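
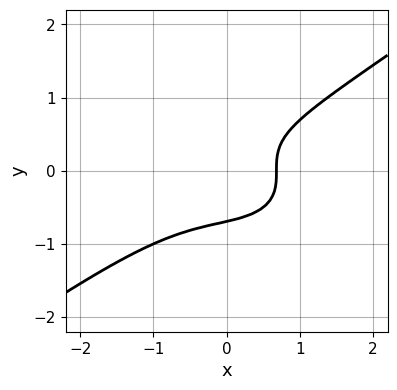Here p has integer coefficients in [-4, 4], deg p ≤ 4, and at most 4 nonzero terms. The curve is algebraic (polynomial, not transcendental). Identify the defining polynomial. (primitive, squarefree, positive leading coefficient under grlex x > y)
x^3 - 3*y^3 + x - 1

1. The degree is 3 — no degree-2 curve has this shape.
2. Putting this together gives p.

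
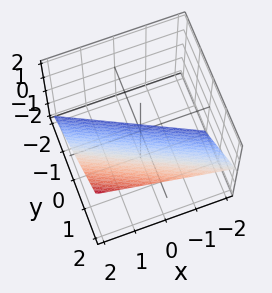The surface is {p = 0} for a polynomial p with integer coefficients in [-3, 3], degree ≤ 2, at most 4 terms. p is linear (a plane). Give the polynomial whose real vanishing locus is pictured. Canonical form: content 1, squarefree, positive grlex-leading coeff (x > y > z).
1. The degree is 1 — the surface is flat (a plane).
2. From the axis intercepts and sections: it crosses the y-axis at the gridline y = 1; one z-axis crossing is at z = -1.
3. Solving for integer coefficients yields p as stated. Check: (2, 0, 0) on the x-axis lies on the surface, and p(2, 0, 0) = 0. ✓

x + 2*y - 2*z - 2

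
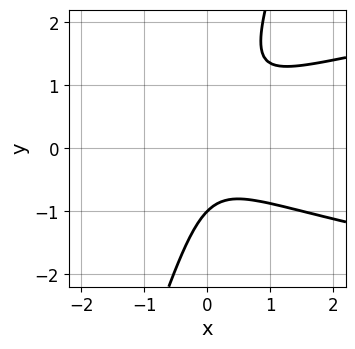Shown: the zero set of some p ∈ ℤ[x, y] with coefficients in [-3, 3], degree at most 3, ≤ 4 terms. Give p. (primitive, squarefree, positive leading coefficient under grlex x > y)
1. deg p = 3. The shape is more complex than any degree-2 curve.
2. Checking where it meets the axes: no x-intercept at any integer in the box; it meets the y-axis at y = -1 (among the integer gridlines).
3. The integer polynomial consistent with all of this is the stated p.

3*x*y^2 - y^3 - 2*x^2 - 1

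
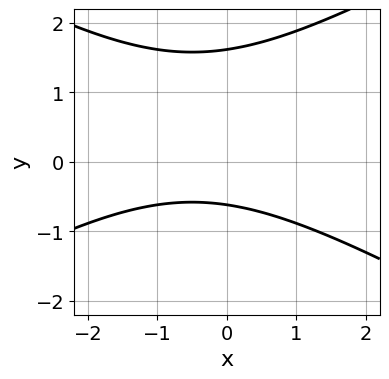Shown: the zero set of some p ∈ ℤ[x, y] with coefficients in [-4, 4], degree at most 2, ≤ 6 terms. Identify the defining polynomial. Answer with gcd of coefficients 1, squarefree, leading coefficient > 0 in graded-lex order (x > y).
x^2 - 3*y^2 + x + 3*y + 3

(a) deg p = 2. No degree-1 curve has this shape.
(b) Against the integer gridlines: the curve avoids every integer x-axis point in the box.
(c) Together with the visible shape, these determine p as stated.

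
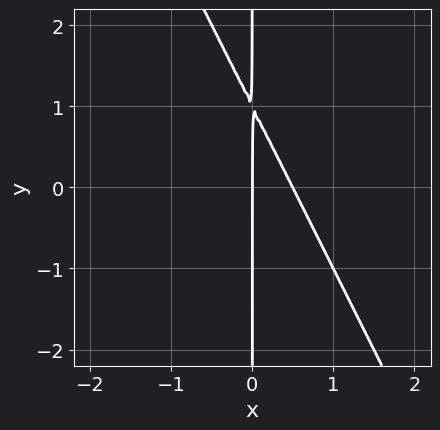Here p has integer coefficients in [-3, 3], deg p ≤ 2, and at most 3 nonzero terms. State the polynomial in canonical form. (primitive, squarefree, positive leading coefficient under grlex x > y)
2*x^2 + x*y - x

(a) deg p = 2. The shape is more complex than any degree-1 curve.
(b) From the visible intercepts: it meets the x-axis at x = 0 (among the integer gridlines); every point of the y-axis in the box is on the curve.
(c) Together with the visible shape, these determine p as stated.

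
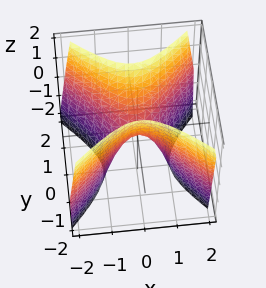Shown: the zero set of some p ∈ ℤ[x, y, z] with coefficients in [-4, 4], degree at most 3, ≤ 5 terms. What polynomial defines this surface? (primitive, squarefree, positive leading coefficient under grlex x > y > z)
First, deg p = 2.
Then, symmetries: mirror symmetry y ↦ −y ⇒ only even powers of y; it's symmetric under x → −x, forcing even powers of x.
Next, observable constraints: it crosses the z-axis at the gridline z = 0; one y-axis crossing is at y = 0; it crosses the x-axis at the gridline x = 0.
Finally, matching integer coefficients to the picture gives p.

2*x^2 - 2*y^2 + z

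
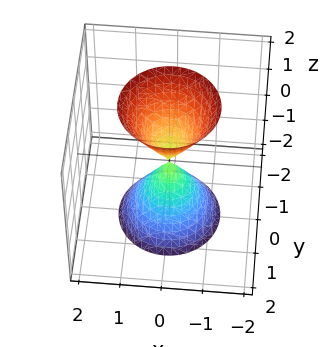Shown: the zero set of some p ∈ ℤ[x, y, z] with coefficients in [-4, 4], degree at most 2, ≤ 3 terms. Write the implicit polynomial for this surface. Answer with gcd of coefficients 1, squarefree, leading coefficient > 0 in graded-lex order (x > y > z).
(a) The picture has 2 separate pieces. They look like related sheets of one shape, so recover p as a whole.
(b) The degree is 2 — two nappes meeting at a single point; a quadric.
(c) Symmetries: rotational symmetry about the z-axis ⇒ p depends on x, y only through x² + y²; the z ↦ −z reflection is a symmetry, so z appears only in even powers.
(d) From the axis intercepts and sections: it crosses the x-axis at the gridline x = 0; a circular section at z = 1 has radius between 0 and 1; it meets the y-axis at y = 0 (among the integer gridlines); it meets the z-axis at z = 0 (among the integer gridlines).
(e) The integer polynomial consistent with all of this is the stated p.

3*x^2 + 3*y^2 - z^2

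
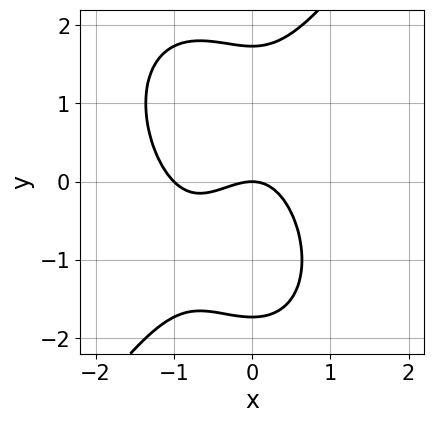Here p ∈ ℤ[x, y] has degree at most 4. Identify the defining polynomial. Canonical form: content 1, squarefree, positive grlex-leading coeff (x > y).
3*x^3 - y^3 + 3*x^2 + 3*y

1. The degree is 3 — no degree-2 curve has this shape.
2. From the visible intercepts: it meets the y-axis at y = 0 (among the integer gridlines); the x-axis gridline crossings are at x ∈ {-1, 0}.
3. Fitting integer coefficients to these (and the overall shape) gives p.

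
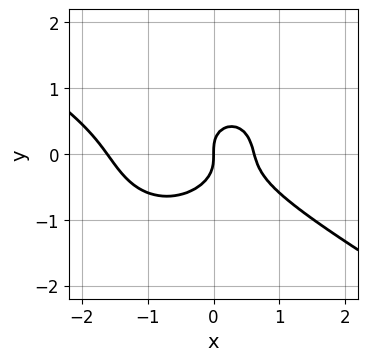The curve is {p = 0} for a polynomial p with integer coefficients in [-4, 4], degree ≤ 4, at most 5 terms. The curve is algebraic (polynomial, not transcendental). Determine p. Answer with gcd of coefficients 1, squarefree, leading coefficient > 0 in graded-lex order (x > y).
x^3 + x^2*y + 2*y^3 + x^2 - x

Degree: a generic line meets the curve in up to 3 points, so deg p = 3.
Observable constraints: one x-axis crossing is at x = 0; it crosses the y-axis at the gridline y = 0.
These observations pin down the coefficients.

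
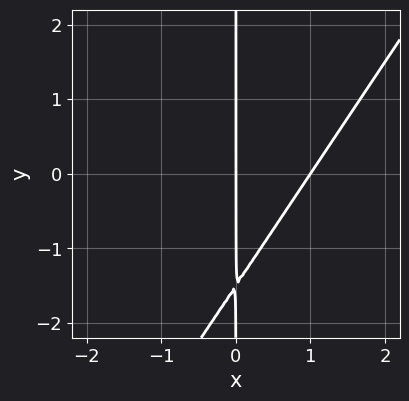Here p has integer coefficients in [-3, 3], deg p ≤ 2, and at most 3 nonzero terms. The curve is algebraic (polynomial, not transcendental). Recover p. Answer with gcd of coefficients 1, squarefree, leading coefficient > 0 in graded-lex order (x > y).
The degree is 2 — no degree-1 curve has this shape.
From the visible intercepts: the visible y-axis segment lies entirely on the curve; the x-axis gridline crossings are at x ∈ {0, 1}.
Solving for integer coefficients yields p as stated.

3*x^2 - 2*x*y - 3*x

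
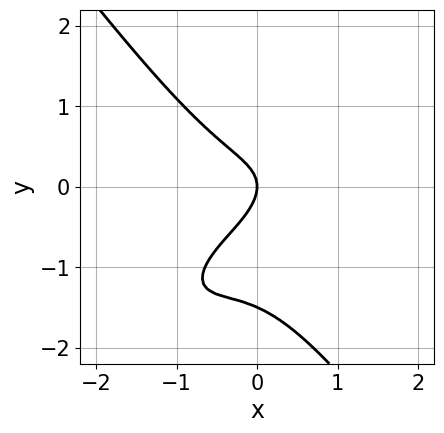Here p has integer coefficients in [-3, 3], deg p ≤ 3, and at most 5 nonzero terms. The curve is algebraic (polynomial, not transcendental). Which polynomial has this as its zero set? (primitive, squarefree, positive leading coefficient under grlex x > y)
2*x^3 - 2*x^2*y + 2*y^3 + 3*y^2 + 2*x

1. The degree is 3 — a generic line meets the curve in up to 3 points.
2. From the axis intercepts and sections: one x-axis crossing is at x = 0; it crosses the y-axis at the gridline y = 0.
3. Together with the visible shape, these determine p as stated.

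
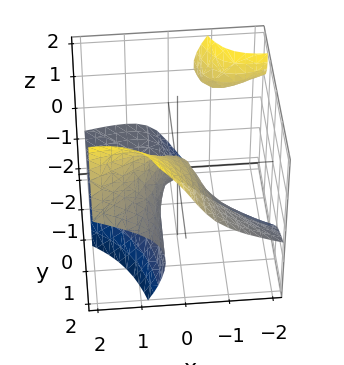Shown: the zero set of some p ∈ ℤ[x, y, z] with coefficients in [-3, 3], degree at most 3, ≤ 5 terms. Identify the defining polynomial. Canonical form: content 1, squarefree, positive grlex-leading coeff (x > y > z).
3*x*y*z - z^3 - 2*x^2 + y

The picture has 2 separate pieces.
deg p = 3.
Observable constraints: one y-axis crossing is at y = 0; it crosses the z-axis at the gridline z = 0; one x-axis crossing is at x = 0.
Matching integer coefficients to the picture gives p.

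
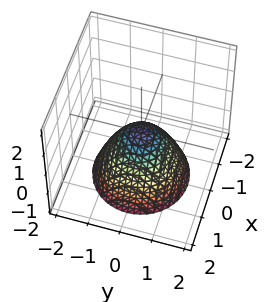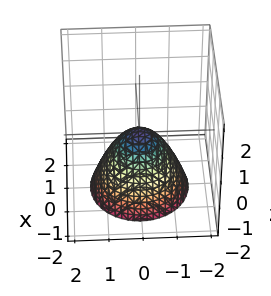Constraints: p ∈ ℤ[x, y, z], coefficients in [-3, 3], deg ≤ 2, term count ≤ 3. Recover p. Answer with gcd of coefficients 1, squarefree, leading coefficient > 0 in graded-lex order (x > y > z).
x^2 + y^2 + z

1. The degree is 2 — a single bowl opening along one axis; a quadric.
2. Symmetries: rotational symmetry about the z-axis ⇒ p depends on x, y only through x² + y².
3. From the visible intercepts: a circular section at z = -1 has radius exactly 1; it meets the x-axis at x = 0 (among the integer gridlines).
4. Putting this together gives p.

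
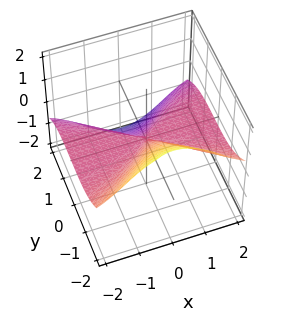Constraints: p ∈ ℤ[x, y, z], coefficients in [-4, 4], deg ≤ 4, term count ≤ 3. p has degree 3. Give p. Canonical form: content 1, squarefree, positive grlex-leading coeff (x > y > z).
First, deg p = 3.
Next, from the axis intercepts and sections: every point of the x-axis in the box is on the surface; it crosses the y-axis at the gridline y = 0; it meets the z-axis at z = 0 (among the integer gridlines).
Finally, assembling these constraints gives the stated polynomial.

3*x^2*z + y^3 + z^3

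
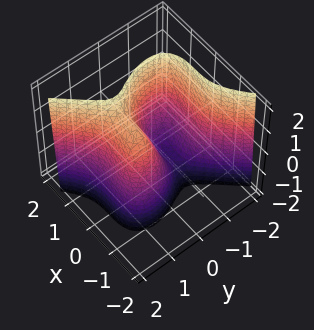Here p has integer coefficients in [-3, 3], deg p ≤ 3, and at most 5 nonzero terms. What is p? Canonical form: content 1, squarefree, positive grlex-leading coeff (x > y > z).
(a) The degree is 3 — a generic line meets the surface in up to 3 points.
(b) Observable constraints: one y-axis crossing is at y = 0; it crosses the x-axis at the gridline x = 0; one z-axis crossing is at z = 0.
(c) Fitting integer coefficients to these (and the overall shape) gives p.

3*x^3 - 2*y^3 + 3*y - z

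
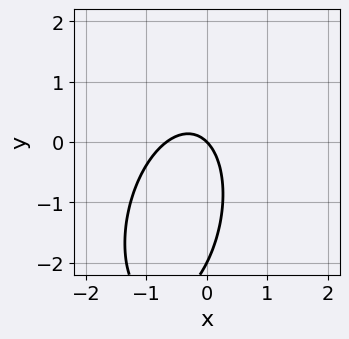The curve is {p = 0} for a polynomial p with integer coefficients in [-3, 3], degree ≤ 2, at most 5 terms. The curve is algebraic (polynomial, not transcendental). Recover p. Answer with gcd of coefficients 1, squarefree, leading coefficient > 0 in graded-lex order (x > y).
3*x^2 - x*y + y^2 + 2*x + 2*y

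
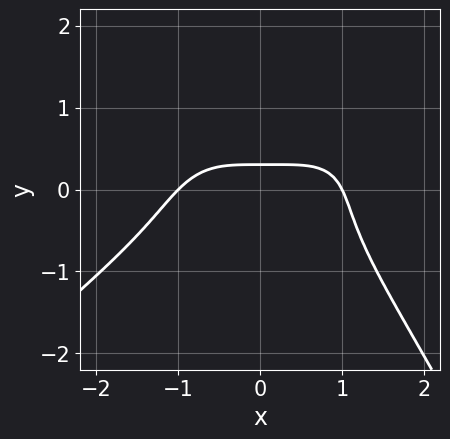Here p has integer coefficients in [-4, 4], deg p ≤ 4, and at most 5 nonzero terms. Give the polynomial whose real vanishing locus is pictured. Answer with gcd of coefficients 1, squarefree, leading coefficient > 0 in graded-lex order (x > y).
(a) deg p = 4.
(b) Observable constraints: among the integer gridlines, it crosses the x-axis at x ∈ {-1, 1}.
(c) These observations pin down the coefficients.

x^4 - x^3*y + 3*y^3 + 3*y - 1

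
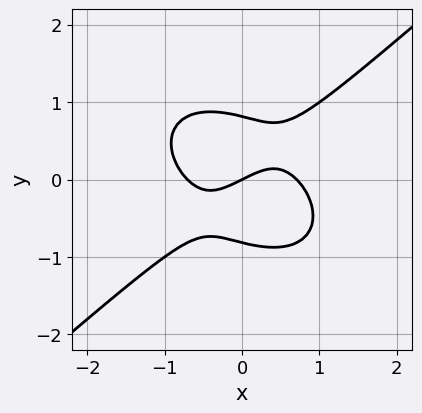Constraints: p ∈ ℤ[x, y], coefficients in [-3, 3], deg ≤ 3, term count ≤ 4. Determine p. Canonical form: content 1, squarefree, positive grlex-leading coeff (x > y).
2*x^3 - 3*y^3 - x + 2*y

deg p = 3.
From the visible intercepts: it meets the x-axis at x = 0 (among the integer gridlines); it meets the y-axis at y = 0 (among the integer gridlines).
Assembling these constraints gives the stated polynomial.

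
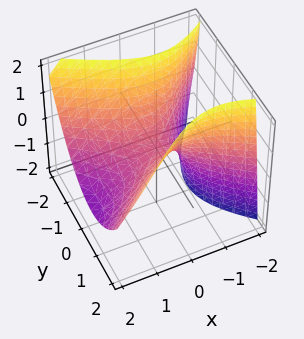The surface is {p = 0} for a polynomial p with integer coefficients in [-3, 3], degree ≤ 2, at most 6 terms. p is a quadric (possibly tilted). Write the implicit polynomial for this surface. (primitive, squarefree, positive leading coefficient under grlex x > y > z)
(a) Degree: no degree-1 surface has this shape, so deg p = 2.
(b) From the axis intercepts and sections: one x-axis crossing is at x = 0; one y-axis crossing is at y = 0; it meets the z-axis at z = 0 (among the integer gridlines).
(c) Fitting integer coefficients to these (and the overall shape) gives p.

2*x^2 + x*y + 2*x*z - 3*y^2 + 3*z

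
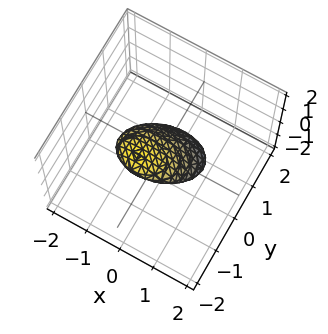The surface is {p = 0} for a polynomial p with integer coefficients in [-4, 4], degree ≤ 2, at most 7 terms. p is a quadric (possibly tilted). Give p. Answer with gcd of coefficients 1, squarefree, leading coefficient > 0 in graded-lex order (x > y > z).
x^2 + x*z + 2*y^2 + 3*y*z + 3*z^2 - 1

1. deg p = 2. The shape is more complex than any degree-1 surface.
2. From the visible intercepts: among the integer gridlines, it crosses the x-axis at x ∈ {-1, 1}.
3. Putting this together gives p.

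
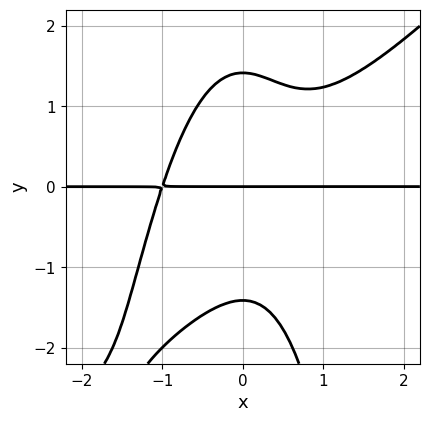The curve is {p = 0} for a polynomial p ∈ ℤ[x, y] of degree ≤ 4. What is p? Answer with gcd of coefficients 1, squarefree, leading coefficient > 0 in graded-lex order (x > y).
2*x^3*y - 2*x^2*y^2 - y^3 + 2*y

1. The degree is 4 — a generic line meets the curve in up to 4 points.
2. Reading off the gridlines: the visible x-axis segment lies entirely on the curve; it crosses the y-axis at the gridline y = 0.
3. Matching integer coefficients to the picture gives p.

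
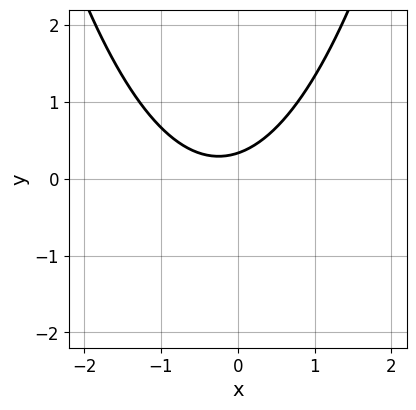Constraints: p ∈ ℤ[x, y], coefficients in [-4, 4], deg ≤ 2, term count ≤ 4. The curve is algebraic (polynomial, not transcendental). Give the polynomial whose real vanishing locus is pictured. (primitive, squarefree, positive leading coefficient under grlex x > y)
First, the degree is 2 — a generic line meets the curve in up to 2 points.
Then, reading off the gridlines: it misses every integer gridline on the x-axis.
Finally, matching integer coefficients to the picture gives p.

2*x^2 + x - 3*y + 1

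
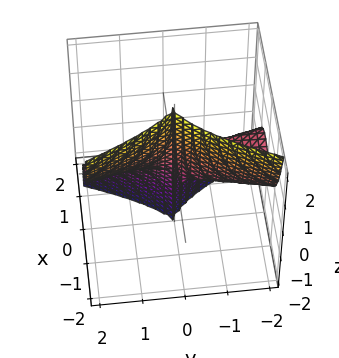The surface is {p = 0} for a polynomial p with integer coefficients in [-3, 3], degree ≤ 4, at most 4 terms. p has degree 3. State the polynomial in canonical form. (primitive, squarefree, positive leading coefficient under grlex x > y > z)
(a) deg p = 3. No degree-2 surface has this shape.
(b) Checking where it meets the axes: it crosses the x-axis at the gridline x = 0; the visible y-axis segment lies entirely on the surface; the visible z-axis segment lies entirely on the surface.
(c) Matching integer coefficients to the picture gives p.

3*x^3 + y^2*z + x*y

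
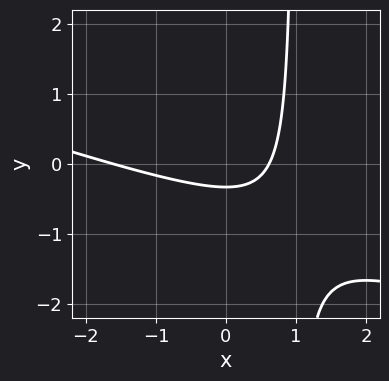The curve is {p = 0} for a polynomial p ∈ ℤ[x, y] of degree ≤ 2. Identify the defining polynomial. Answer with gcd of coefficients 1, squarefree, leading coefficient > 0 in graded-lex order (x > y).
x^2 + 3*x*y + x - 3*y - 1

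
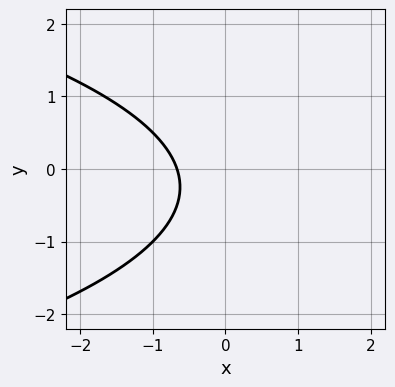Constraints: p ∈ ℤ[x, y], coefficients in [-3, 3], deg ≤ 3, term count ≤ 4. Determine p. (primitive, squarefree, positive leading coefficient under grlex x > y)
2*y^2 + 3*x + y + 2

1. deg p = 2.
2. From the axis intercepts and sections: the curve avoids every integer y-axis point in the box.
3. Solving for integer coefficients yields p as stated.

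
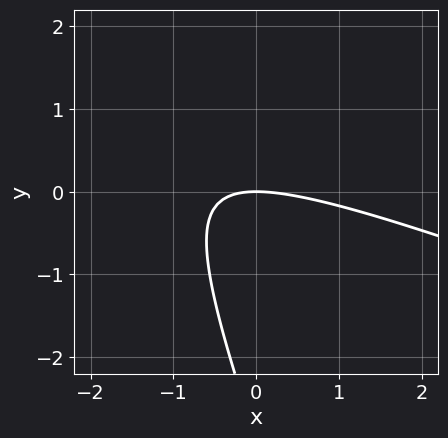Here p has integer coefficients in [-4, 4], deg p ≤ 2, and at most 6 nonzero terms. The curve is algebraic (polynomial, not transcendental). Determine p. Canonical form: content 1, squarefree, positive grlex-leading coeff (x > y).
The degree is 2 — no degree-1 curve has this shape.
Reading off the gridlines: one x-axis crossing is at x = 0; it crosses the y-axis at the gridline y = 0.
The integer polynomial consistent with all of this is the stated p.

x^2 + 3*x*y + y^2 + 3*y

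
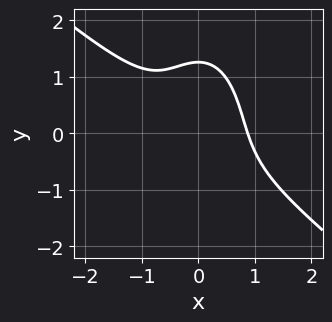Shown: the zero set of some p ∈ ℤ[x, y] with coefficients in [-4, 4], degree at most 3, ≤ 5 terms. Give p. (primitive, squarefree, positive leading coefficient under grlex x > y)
3*x^3 + 3*x^2*y + y^3 - 2

(a) The degree is 3 — a generic line meets the curve in up to 3 points.
(b) Solving for integer coefficients yields p as stated.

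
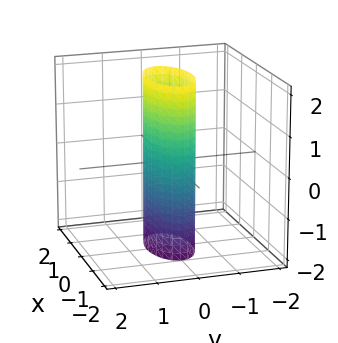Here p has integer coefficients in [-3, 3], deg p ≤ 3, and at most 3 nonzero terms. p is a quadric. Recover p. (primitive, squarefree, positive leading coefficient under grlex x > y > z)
x^2 + 3*y^2 - 1

First, the degree is 2 — constant cross-section along one axis; a quadric.
Next, symmetries: mirror symmetry z ↦ −z ⇒ only even powers of z; mirror symmetry y ↦ −y ⇒ only even powers of y; the x ↦ −x reflection is a symmetry, so x appears only in even powers.
Then, from the axis intercepts and sections: among the integer gridlines, it crosses the x-axis at x ∈ {-1, 1}; it misses every integer gridline on the z-axis.
Finally, putting this together gives p.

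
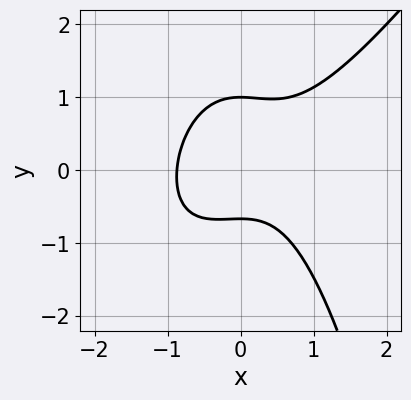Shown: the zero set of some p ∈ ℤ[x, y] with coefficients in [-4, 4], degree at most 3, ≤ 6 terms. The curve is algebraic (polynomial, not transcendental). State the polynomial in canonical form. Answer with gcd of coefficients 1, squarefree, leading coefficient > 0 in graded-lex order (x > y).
3*x^3 - 2*x^2*y - 3*y^2 + y + 2

(a) The degree is 3 — the shape is more complex than any degree-2 curve.
(b) Reading off the gridlines: one y-axis crossing is at y = 1.
(c) Solving for integer coefficients yields p as stated.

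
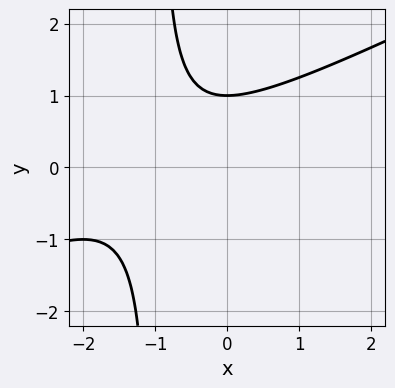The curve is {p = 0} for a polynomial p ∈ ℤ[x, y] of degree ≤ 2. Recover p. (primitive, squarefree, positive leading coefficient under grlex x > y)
x^2 - 2*x*y + 2*x - 2*y + 2

1. Degree: a generic line meets the curve in up to 2 points, so deg p = 2.
2. From the visible intercepts: one y-axis crossing is at y = 1; the curve avoids every integer x-axis point in the box.
3. Fitting integer coefficients to these (and the overall shape) gives p.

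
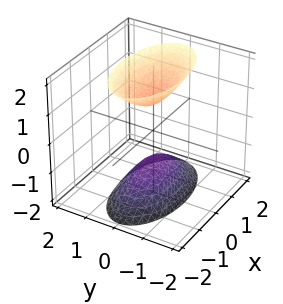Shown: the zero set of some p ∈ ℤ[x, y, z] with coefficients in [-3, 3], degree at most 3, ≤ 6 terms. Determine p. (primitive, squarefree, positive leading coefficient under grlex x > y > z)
(a) There are 2 components. They look like related sheets of one shape, so recover p as a whole.
(b) The degree is 2 — two separate bowl-shaped sheets opening away from each other; a quadric.
(c) Symmetries: it's symmetric under z → −z, forcing even powers of z; mirror symmetry x ↦ −x ⇒ only even powers of x; it's symmetric under y → −y, forcing even powers of y.
(d) Reading off the gridlines: among the integer gridlines, it crosses the z-axis at z ∈ {-1, 1}; no y-intercept at any integer in the box.
(e) Assembling these constraints gives the stated polynomial.

x^2 + 3*y^2 - z^2 + 1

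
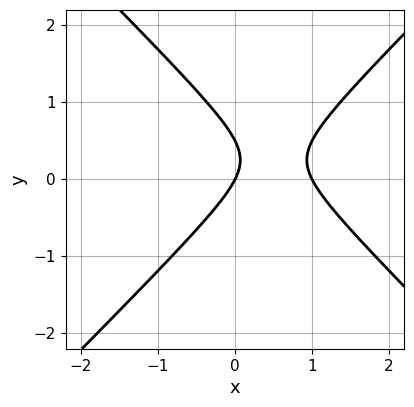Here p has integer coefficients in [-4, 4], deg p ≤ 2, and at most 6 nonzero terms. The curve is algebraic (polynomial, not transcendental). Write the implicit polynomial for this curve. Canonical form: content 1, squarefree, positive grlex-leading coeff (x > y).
2*x^2 - 2*y^2 - 2*x + y

1. The degree is 2 — no degree-1 curve has this shape.
2. Observable constraints: the x-axis gridline crossings are at x ∈ {0, 1}; one y-axis crossing is at y = 0.
3. The integer polynomial consistent with all of this is the stated p.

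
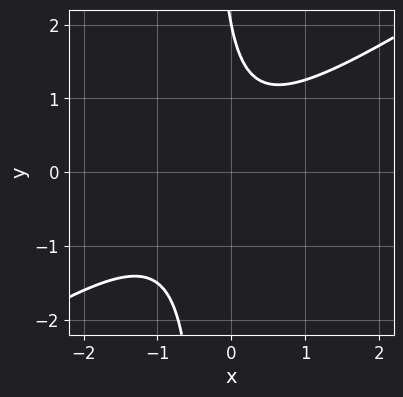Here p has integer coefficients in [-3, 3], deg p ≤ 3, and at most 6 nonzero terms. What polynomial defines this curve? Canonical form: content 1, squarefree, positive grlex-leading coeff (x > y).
First, the degree is 2 — a generic line meets the curve in up to 2 points.
Next, reading off the gridlines: one y-axis crossing is at y = 2; it misses every integer gridline on the x-axis.
Finally, putting this together gives p.

2*x^2 - 3*x*y + x - y + 2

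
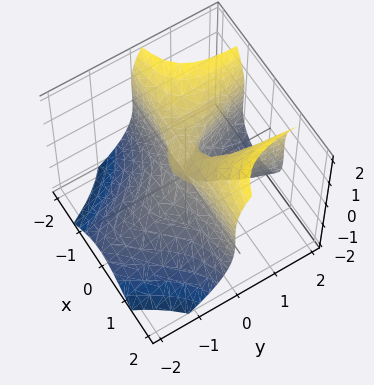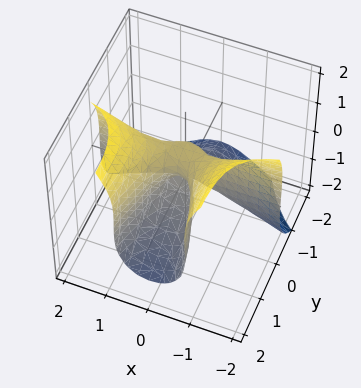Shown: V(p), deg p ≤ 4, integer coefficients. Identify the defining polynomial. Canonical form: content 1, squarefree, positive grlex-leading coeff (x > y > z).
3*x^2*y - z^3 - y^2 + z^2

(a) Degree: the shape is more complex than any degree-2 surface, so deg p = 3.
(b) Checking where it meets the axes: every point of the x-axis in the box is on the surface; it meets the y-axis at y = 0 (among the integer gridlines).
(c) The integer polynomial consistent with all of this is the stated p.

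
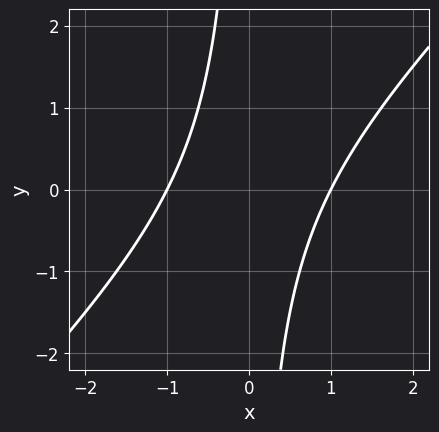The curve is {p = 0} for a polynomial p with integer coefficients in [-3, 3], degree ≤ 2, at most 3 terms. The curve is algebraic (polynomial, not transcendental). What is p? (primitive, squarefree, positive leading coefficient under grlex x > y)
deg p = 2. A generic line meets the curve in up to 2 points.
Reading off the gridlines: among the integer gridlines, it crosses the x-axis at x ∈ {-1, 1}; it misses every integer gridline on the y-axis.
Matching integer coefficients to the picture gives p.

x^2 - x*y - 1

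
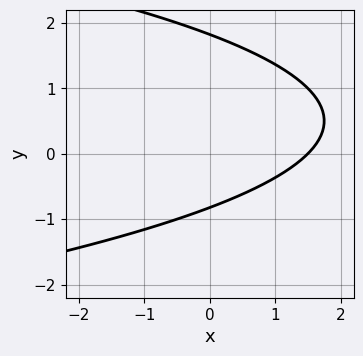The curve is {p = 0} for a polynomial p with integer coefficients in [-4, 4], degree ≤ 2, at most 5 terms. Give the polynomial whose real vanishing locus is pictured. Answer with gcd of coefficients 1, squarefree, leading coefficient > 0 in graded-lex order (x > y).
2*y^2 + 2*x - 2*y - 3

First, degree: the shape is more complex than any degree-1 curve, so deg p = 2.
Finally, the integer polynomial consistent with all of this is the stated p.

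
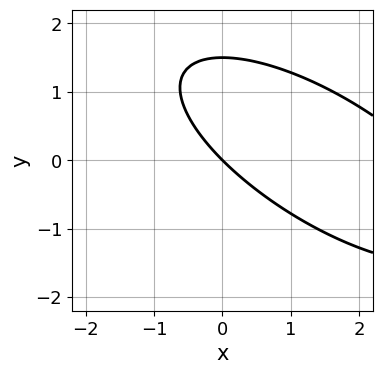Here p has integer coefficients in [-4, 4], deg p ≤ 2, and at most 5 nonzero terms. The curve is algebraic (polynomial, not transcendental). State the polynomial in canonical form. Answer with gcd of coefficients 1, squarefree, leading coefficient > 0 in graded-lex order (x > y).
x^2 + 2*x*y + 2*y^2 - 3*x - 3*y

First, degree: no degree-1 curve has this shape, so deg p = 2.
Next, against the integer gridlines: one y-axis crossing is at y = 0; it meets the x-axis at x = 0 (among the integer gridlines).
Finally, solving for integer coefficients yields p as stated.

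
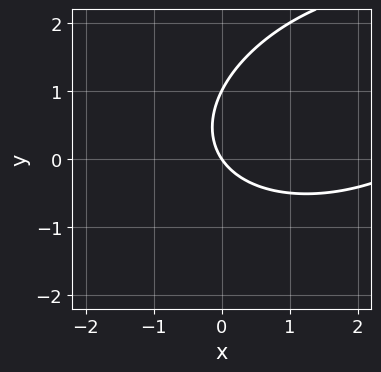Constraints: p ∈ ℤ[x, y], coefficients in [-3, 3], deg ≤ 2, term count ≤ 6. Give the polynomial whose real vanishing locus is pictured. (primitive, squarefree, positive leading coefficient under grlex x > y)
x^2 - x*y + 2*y^2 - 3*x - 2*y

First, the degree is 2 — a generic line meets the curve in up to 2 points.
Then, against the integer gridlines: one x-axis crossing is at x = 0; the y-axis gridline crossings are at y ∈ {0, 1}.
Finally, the integer polynomial consistent with all of this is the stated p.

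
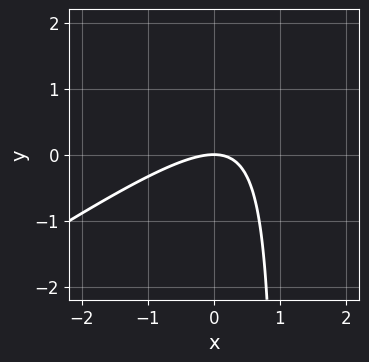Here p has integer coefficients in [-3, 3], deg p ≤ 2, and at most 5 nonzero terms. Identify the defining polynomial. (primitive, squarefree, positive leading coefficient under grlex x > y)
(a) Degree: no degree-1 curve has this shape, so deg p = 2.
(b) Against the integer gridlines: it crosses the y-axis at the gridline y = 0; it meets the x-axis at x = 0 (among the integer gridlines).
(c) These observations pin down the coefficients.

2*x^2 - 3*x*y + 3*y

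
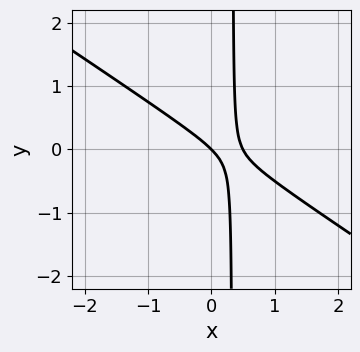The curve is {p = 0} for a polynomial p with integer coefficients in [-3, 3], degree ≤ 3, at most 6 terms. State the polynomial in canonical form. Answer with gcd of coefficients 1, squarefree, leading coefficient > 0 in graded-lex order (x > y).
2*x^2 + 3*x*y - x - y

The degree is 2 — a generic line meets the curve in up to 2 points.
Against the integer gridlines: it meets the x-axis at x = 0 (among the integer gridlines); it meets the y-axis at y = 0 (among the integer gridlines).
These observations pin down the coefficients.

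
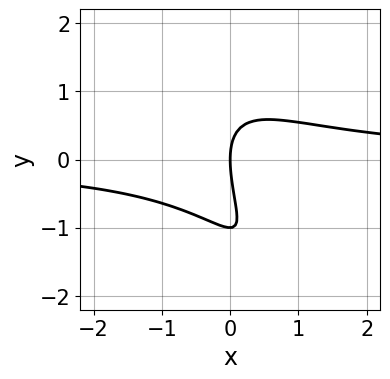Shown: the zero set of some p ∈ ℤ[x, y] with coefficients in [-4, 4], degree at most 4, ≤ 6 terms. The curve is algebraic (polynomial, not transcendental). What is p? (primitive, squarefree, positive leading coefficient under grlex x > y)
3*x^2*y + 3*x*y^2 + y^3 + y^2 - 3*x

First, the degree is 3 — the shape is more complex than any degree-2 curve.
Then, observable constraints: it crosses the x-axis at the gridline x = 0; the y-axis gridline crossings are at y ∈ {-1, 0}.
Finally, together with the visible shape, these determine p as stated.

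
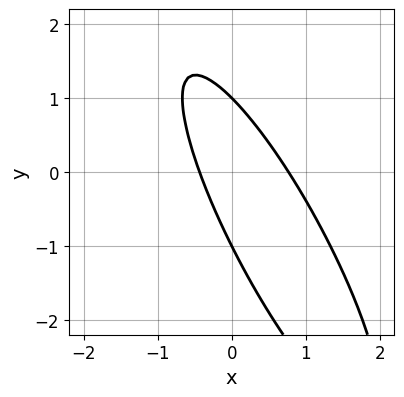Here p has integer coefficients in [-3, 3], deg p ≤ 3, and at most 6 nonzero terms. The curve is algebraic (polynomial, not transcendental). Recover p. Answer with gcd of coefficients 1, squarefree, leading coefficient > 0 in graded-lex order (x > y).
(a) Degree: the shape is more complex than any degree-1 curve, so deg p = 2.
(b) Checking where it meets the axes: among the integer gridlines, it crosses the y-axis at y ∈ {-1, 1}.
(c) Matching integer coefficients to the picture gives p.

3*x^2 + 3*x*y + y^2 - x - 1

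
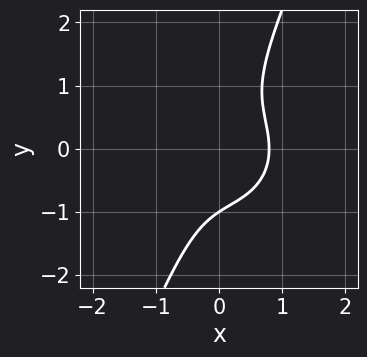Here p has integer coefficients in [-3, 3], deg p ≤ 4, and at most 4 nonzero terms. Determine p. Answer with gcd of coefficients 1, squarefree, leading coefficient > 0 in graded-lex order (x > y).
deg p = 3. The shape is more complex than any degree-2 curve.
Reading off the gridlines: one y-axis crossing is at y = -1.
Together with the visible shape, these determine p as stated.

2*x^3 + 2*x*y^2 - y^3 - 1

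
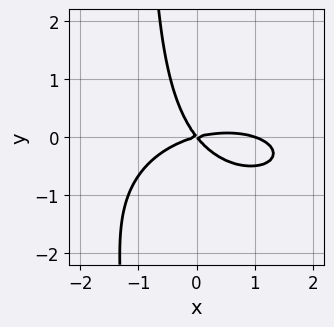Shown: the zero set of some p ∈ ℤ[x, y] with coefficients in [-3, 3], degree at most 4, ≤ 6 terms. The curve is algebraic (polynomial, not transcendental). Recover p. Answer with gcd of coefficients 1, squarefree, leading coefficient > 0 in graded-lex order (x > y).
x^3 + 3*x*y^2 - x^2 + 3*x*y + 3*y^2

(a) deg p = 3. A generic line meets the curve in up to 3 points.
(b) Reading off the gridlines: among the integer gridlines, it crosses the x-axis at x ∈ {0, 1}; one y-axis crossing is at y = 0.
(c) These observations pin down the coefficients.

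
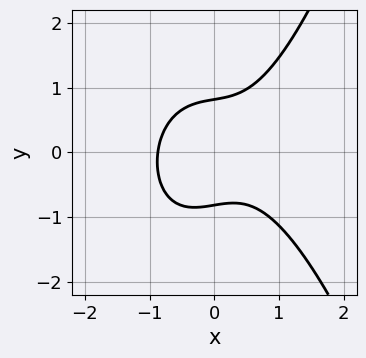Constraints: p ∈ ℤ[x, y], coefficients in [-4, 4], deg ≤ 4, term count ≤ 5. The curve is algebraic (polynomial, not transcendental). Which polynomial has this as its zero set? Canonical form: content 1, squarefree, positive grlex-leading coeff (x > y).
(a) The degree is 3 — no degree-2 curve has this shape.
(b) Putting this together gives p.

3*x^3 + x*y - 3*y^2 + 2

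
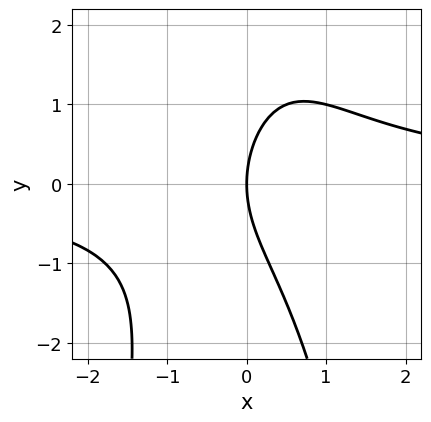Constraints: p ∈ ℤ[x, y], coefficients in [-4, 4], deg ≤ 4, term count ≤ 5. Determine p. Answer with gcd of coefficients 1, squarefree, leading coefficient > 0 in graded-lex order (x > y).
2*x^2*y + y^2 - 3*x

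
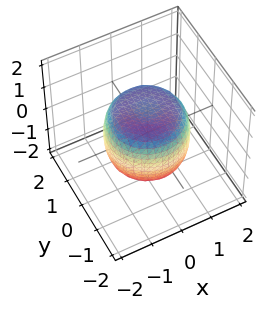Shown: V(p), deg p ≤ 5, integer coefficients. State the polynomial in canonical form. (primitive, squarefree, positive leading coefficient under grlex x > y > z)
1. Degree: a generic line meets the surface in up to 4 points, so deg p = 4.
2. Symmetries: every cross-section ⟂ z is a circle, so x, y appear only via x² + y².
3. Against the integer gridlines: a circular section at z = 1 has radius exactly 1; the z-axis gridline crossings are at z ∈ {-1, 1}.
4. Assembling these constraints gives the stated polynomial.

x^4 + 2*x^2*y^2 + y^4 - x^2 - y^2 + z^2 - 1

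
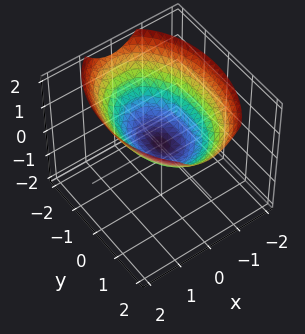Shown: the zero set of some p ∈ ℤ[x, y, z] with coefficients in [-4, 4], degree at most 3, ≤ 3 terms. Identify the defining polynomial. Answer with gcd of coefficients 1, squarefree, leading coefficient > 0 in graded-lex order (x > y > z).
2*x^2 + y^2 - 3*z

deg p = 2.
Symmetries: the x ↦ −x reflection is a symmetry, so x appears only in even powers; it's symmetric under y → −y, forcing even powers of y.
Reading off the gridlines: one z-axis crossing is at z = 0; it crosses the x-axis at the gridline x = 0.
Assembling these constraints gives the stated polynomial.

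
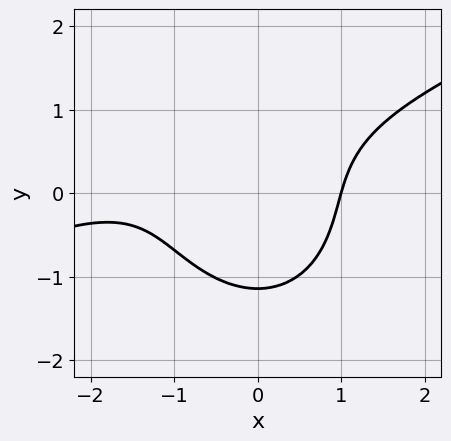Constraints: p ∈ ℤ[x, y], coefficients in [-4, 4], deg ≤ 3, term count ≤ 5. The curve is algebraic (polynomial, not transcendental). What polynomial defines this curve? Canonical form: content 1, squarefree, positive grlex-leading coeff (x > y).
deg p = 3. No degree-2 curve has this shape.
Against the integer gridlines: it crosses the x-axis at the gridline x = 1.
Putting this together gives p.

x^3 - 2*x^2*y - 2*y^3 + 2*x^2 - 3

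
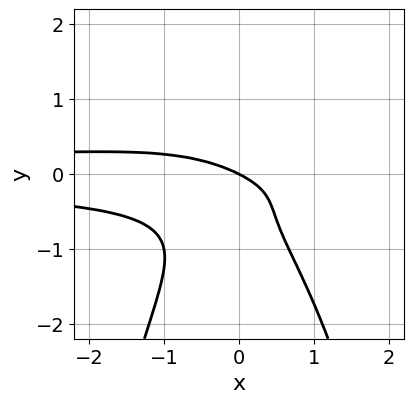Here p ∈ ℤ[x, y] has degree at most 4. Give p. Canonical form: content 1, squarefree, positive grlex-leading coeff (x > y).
3*x^2*y^2 + 3*y^3 + 3*y^2 + x + 2*y

(a) Degree: the shape is more complex than any degree-3 curve, so deg p = 4.
(b) Against the integer gridlines: it meets the y-axis at y = 0 (among the integer gridlines); one x-axis crossing is at x = 0.
(c) Together with the visible shape, these determine p as stated.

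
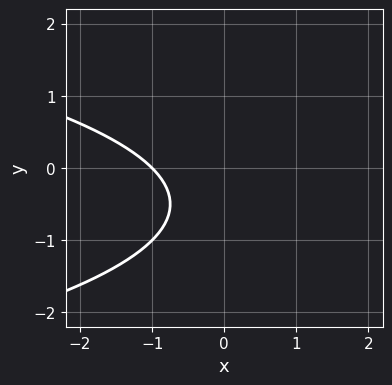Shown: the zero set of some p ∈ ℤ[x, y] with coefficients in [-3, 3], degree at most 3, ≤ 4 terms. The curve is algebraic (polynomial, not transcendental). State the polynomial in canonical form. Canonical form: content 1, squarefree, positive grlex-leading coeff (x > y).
y^2 + x + y + 1

(a) deg p = 2. A generic line meets the curve in up to 2 points.
(b) Reading off the gridlines: it meets the x-axis at x = -1 (among the integer gridlines); no y-intercept at any integer in the box.
(c) Fitting integer coefficients to these (and the overall shape) gives p.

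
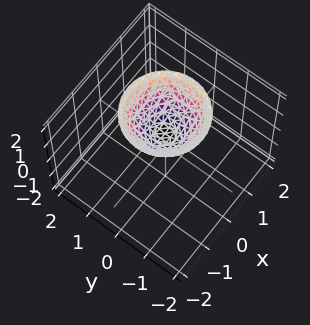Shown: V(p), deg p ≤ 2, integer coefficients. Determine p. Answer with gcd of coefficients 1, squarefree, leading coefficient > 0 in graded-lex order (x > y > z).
(a) Degree: a generic line meets the surface in up to 2 points, so deg p = 2.
(b) Symmetry: the z-axis is an axis of rotation, so x and y enter only as x² + y².
(c) Checking where it meets the axes: the surface avoids every integer y-axis point in the box; a circular section at z = 1 has radius between 0 and 1.
(d) Putting this together gives p.

3*x^2 + 3*y^2 - 3*z + 2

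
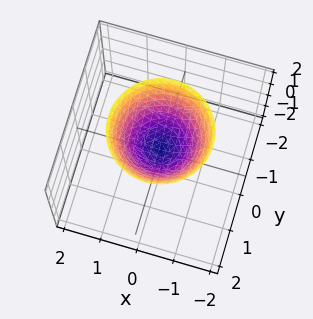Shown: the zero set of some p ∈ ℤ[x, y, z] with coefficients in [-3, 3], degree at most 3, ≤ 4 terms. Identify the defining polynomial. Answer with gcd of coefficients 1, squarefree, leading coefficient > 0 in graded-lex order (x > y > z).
3*x^2 + 3*y^2 - 3*z + 1

(a) Degree: a generic line meets the surface in up to 2 points, so deg p = 2.
(b) Symmetries: rotational symmetry about the z-axis ⇒ p depends on x, y only through x² + y².
(c) From the visible intercepts: no y-intercept at any integer in the box; no x-intercept at any integer in the box; a circular section at z = 2 has radius between 1 and 2.
(d) These observations pin down the coefficients.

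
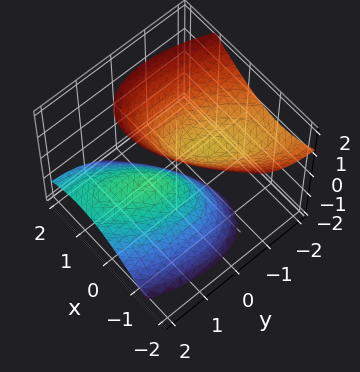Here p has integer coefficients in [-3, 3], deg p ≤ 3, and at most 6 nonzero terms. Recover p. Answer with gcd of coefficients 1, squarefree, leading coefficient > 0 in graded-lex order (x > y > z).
1. The picture has 2 separate pieces.
2. The degree is 2 — a generic line meets the surface in up to 2 points.
3. From the visible intercepts: it misses every integer gridline on the x-axis; no y-intercept at any integer in the box.
4. Solving for integer coefficients yields p as stated.

3*x^2 - 3*x*y + 2*y^2 + 3*y*z - 2*z^2 + 1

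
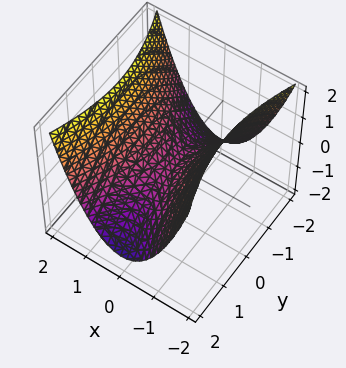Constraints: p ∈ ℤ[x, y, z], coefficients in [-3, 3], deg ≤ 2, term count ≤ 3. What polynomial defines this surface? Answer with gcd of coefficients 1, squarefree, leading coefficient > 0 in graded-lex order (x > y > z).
Degree: a hyperbolic paraboloid; a quadric, so deg p = 2.
Symmetries: the x ↦ −x reflection is a symmetry, so x appears only in even powers; it's symmetric under y → −y, forcing even powers of y.
Observable constraints: it meets the z-axis at z = 0 (among the integer gridlines); it crosses the y-axis at the gridline y = 0; one x-axis crossing is at x = 0.
Fitting integer coefficients to these (and the overall shape) gives p.

3*x^2 - y^2 - 3*z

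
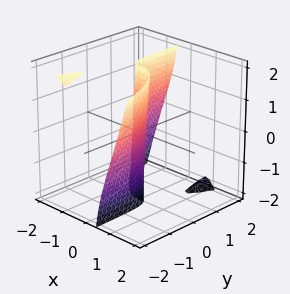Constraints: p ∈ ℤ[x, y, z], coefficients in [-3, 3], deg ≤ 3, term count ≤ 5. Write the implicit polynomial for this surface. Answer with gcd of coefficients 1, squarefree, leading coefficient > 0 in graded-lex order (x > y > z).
(a) The picture has 3 separate pieces. Treating them together as one polynomial.
(b) deg p = 3. The shape is more complex than any degree-2 surface.
(c) From the visible intercepts: it meets the y-axis at y = 0 (among the integer gridlines); the visible z-axis segment lies entirely on the surface; it crosses the x-axis at the gridline x = 0.
(d) Putting this together gives p.

2*x^3 + x*y*z + y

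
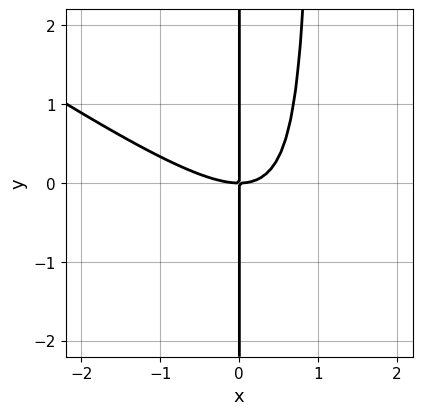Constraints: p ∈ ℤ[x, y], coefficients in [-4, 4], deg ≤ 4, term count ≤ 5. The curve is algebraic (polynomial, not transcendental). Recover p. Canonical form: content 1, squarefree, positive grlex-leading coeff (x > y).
2*x^3 + 3*x^2*y - 3*x*y

First, the degree is 3 — the shape is more complex than any degree-2 curve.
Next, checking where it meets the axes: it crosses the x-axis at the gridline x = 0; every point of the y-axis in the box is on the curve.
Finally, the integer polynomial consistent with all of this is the stated p.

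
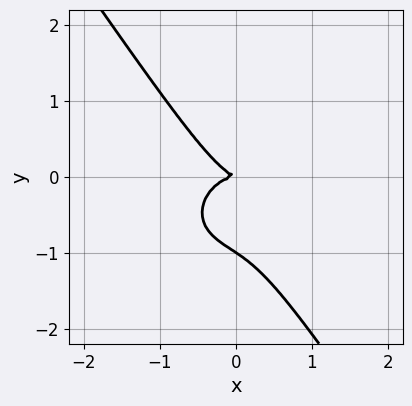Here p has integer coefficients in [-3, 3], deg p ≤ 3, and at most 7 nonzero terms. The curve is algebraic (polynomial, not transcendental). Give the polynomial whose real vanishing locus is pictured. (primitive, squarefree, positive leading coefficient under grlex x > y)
1. deg p = 3. A generic line meets the curve in up to 3 points.
2. Observable constraints: it crosses the x-axis at the gridline x = 0; among the integer gridlines, it crosses the y-axis at y ∈ {-1, 0}.
3. The integer polynomial consistent with all of this is the stated p.

3*x^3 + 3*x*y^2 + 3*y^3 + x*y + 3*y^2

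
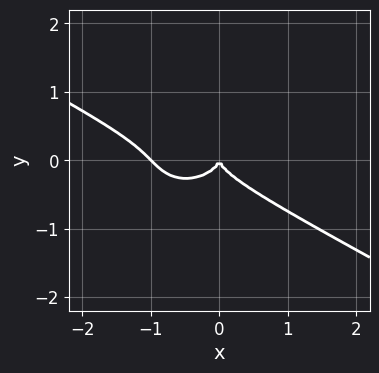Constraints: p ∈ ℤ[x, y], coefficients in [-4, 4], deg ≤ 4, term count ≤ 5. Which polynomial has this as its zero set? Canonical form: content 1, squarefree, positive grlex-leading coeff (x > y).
x^3 + x^2*y + 3*y^3 + x^2

1. The degree is 3 — a generic line meets the curve in up to 3 points.
2. Reading off the gridlines: among the integer gridlines, it crosses the x-axis at x ∈ {-1, 0}; it meets the y-axis at y = 0 (among the integer gridlines).
3. Fitting integer coefficients to these (and the overall shape) gives p.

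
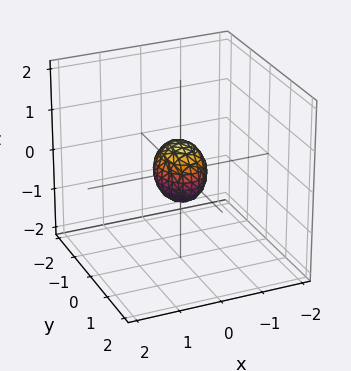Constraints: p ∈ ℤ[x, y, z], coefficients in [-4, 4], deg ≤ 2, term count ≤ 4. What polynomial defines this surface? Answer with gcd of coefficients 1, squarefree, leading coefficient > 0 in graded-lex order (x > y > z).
First, the degree is 2 — a closed, bounded, convex surface; a quadric.
Next, symmetries: it's symmetric under x → −x, forcing even powers of x; the z ↦ −z reflection is a symmetry, so z appears only in even powers; mirror symmetry y ↦ −y ⇒ only even powers of y.
Finally, these observations pin down the coefficients.

3*x^2 + 2*y^2 + 2*z^2 - 1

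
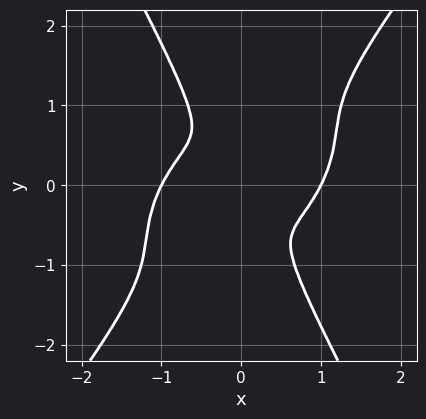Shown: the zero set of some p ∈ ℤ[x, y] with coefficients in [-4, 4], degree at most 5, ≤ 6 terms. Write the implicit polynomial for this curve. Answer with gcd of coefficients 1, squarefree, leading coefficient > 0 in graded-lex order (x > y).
2*x^4 - 2*x^3*y + 2*x^2*y^2 - y^4 - 2*x^2

The degree is 4 — the shape is more complex than any degree-3 curve.
Against the integer gridlines: among the integer gridlines, it crosses the x-axis at x ∈ {-1, 1}.
Fitting integer coefficients to these (and the overall shape) gives p.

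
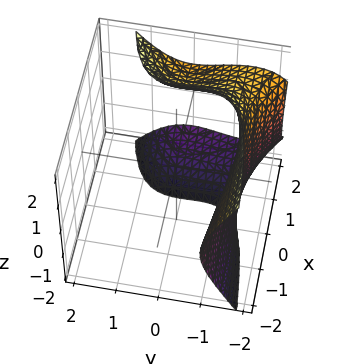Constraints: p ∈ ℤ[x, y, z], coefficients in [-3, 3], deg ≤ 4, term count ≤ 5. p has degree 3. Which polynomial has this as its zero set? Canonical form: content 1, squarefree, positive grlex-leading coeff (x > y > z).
x*y^2 - x*z^2 + y^3 + 3

1. The degree is 3 — no degree-2 surface has this shape.
2. From the visible intercepts: the surface avoids every integer x-axis point in the box; it misses every integer gridline on the z-axis.
3. Matching integer coefficients to the picture gives p.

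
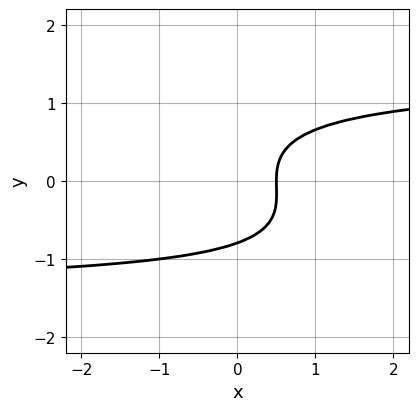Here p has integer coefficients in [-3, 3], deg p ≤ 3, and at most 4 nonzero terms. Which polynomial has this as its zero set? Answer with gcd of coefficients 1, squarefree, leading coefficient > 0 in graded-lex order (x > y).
x*y^2 + 2*y^3 - 2*x + 1

1. Degree: a generic line meets the curve in up to 3 points, so deg p = 3.
2. Putting this together gives p.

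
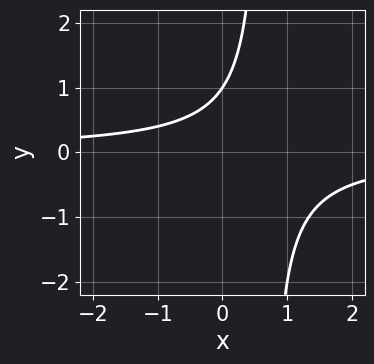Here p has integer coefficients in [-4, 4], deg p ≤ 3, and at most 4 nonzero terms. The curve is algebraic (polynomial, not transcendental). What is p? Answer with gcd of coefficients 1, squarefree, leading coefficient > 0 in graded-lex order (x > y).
1. deg p = 2. No degree-1 curve has this shape.
2. Reading off the gridlines: no x-intercept at any integer in the box; it crosses the y-axis at the gridline y = 1.
3. The integer polynomial consistent with all of this is the stated p.

3*x*y - 2*y + 2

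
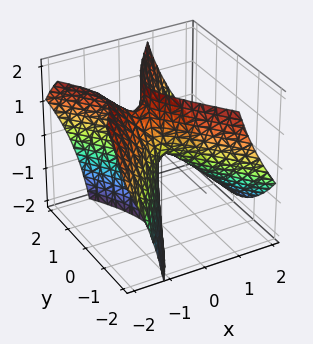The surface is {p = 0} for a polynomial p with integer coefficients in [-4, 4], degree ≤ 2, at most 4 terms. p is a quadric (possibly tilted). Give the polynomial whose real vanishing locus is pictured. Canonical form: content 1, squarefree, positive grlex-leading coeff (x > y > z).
deg p = 2. A generic line meets the surface in up to 2 points.
Reading off the gridlines: it crosses the y-axis at the gridline y = 0; it crosses the z-axis at the gridline z = 0; one x-axis crossing is at x = 0.
Together with the visible shape, these determine p as stated.

3*x^2 + 3*x*z - 2*y^2 + z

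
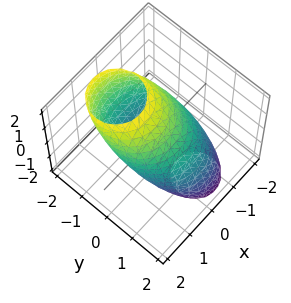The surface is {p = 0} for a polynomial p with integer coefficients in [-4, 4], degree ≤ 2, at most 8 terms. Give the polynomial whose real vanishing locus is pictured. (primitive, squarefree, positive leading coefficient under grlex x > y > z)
2*x^2 - x*z + 2*y^2 + 2*y*z + z^2 - 3

The degree is 2 — the shape is more complex than any degree-1 surface.
Matching integer coefficients to the picture gives p.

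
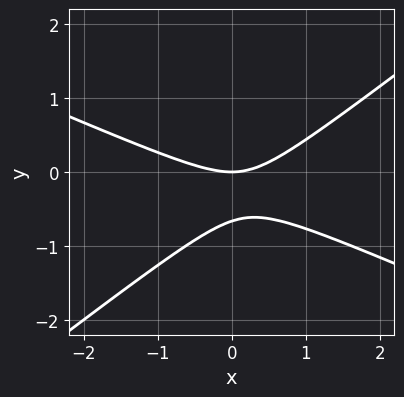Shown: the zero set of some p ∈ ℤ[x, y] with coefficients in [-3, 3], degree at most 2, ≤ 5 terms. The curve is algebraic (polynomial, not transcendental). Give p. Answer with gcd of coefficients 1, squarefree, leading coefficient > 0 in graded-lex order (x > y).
(a) The degree is 2 — a generic line meets the curve in up to 2 points.
(b) From the visible intercepts: it meets the x-axis at x = 0 (among the integer gridlines); it meets the y-axis at y = 0 (among the integer gridlines).
(c) Fitting integer coefficients to these (and the overall shape) gives p.

x^2 + x*y - 3*y^2 - 2*y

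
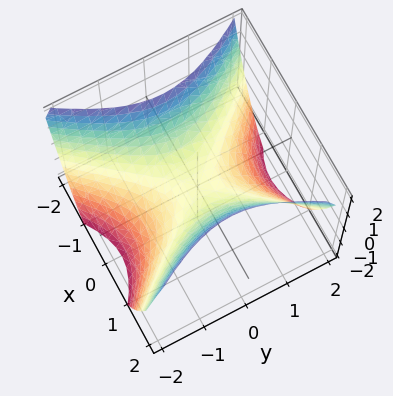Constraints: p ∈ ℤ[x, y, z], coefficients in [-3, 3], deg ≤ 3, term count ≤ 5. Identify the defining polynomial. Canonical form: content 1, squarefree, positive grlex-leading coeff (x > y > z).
3*x^2 - 2*y^2 - 3*z

1. deg p = 2. A saddle surface; a quadric.
2. Symmetries: mirror symmetry x ↦ −x ⇒ only even powers of x; mirror symmetry y ↦ −y ⇒ only even powers of y.
3. From the visible intercepts: it crosses the z-axis at the gridline z = 0; it meets the y-axis at y = 0 (among the integer gridlines); it meets the x-axis at x = 0 (among the integer gridlines).
4. Matching integer coefficients to the picture gives p.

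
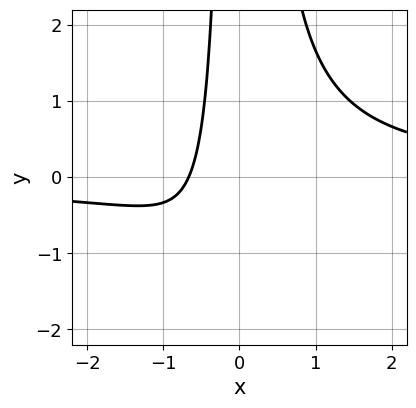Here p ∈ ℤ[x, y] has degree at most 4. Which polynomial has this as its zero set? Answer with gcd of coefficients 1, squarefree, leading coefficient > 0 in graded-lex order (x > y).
(a) deg p = 3. No degree-2 curve has this shape.
(b) From the axis intercepts and sections: no y-intercept at any integer in the box.
(c) Matching integer coefficients to the picture gives p.

3*x^2*y - 3*x - 2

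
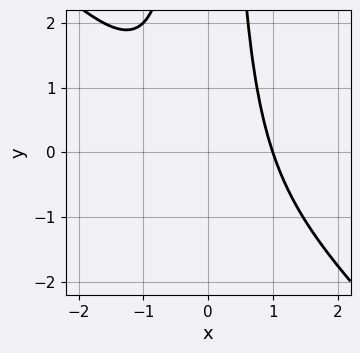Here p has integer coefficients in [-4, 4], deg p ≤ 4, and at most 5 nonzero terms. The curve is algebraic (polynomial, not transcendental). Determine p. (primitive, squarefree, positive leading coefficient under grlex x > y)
Degree: no degree-2 curve has this shape, so deg p = 3.
Reading off the gridlines: it meets the x-axis at x = 1 (among the integer gridlines); it misses every integer gridline on the y-axis.
Solving for integer coefficients yields p as stated.

x^3 + x^2*y - 1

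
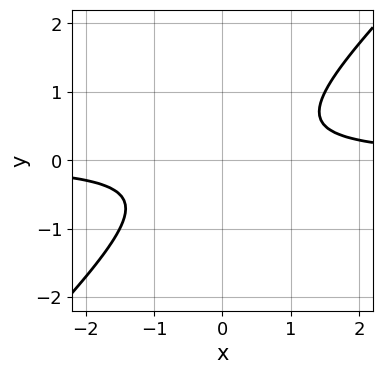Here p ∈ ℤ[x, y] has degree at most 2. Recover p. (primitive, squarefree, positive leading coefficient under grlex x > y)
The degree is 2 — no degree-1 curve has this shape.
From the visible intercepts: it misses every integer gridline on the x-axis; it misses every integer gridline on the y-axis.
Solving for integer coefficients yields p as stated.

2*x*y - 2*y^2 - 1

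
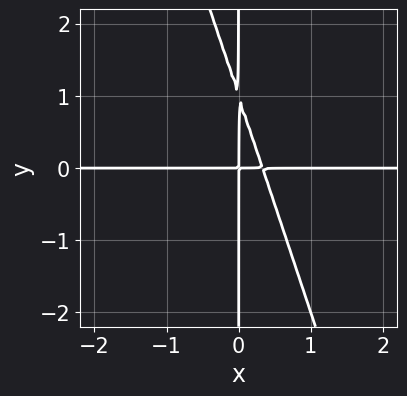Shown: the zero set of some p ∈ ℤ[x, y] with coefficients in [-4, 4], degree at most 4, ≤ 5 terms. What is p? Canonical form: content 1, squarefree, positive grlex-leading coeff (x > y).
3*x^2*y + x*y^2 - x*y

1. deg p = 3. No degree-2 curve has this shape.
2. Observable constraints: every point of the x-axis in the box is on the curve; every point of the y-axis in the box is on the curve.
3. The integer polynomial consistent with all of this is the stated p.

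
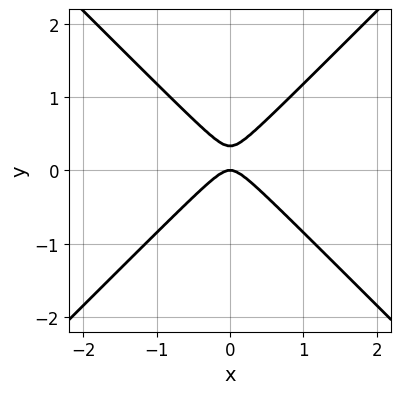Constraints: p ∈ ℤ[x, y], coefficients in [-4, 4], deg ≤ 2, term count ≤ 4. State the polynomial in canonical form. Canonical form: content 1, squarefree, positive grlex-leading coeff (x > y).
3*x^2 - 3*y^2 + y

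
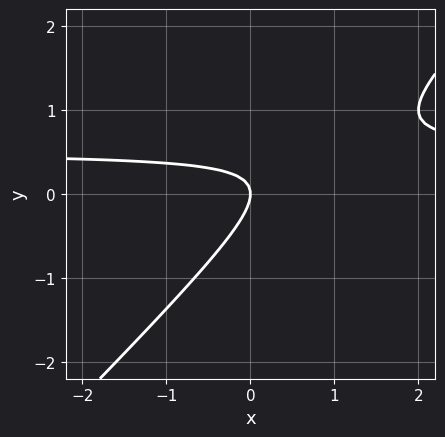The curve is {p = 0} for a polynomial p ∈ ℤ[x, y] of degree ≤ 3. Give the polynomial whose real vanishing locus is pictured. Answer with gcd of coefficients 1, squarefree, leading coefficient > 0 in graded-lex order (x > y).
(a) deg p = 2. A generic line meets the curve in up to 2 points.
(b) Reading off the gridlines: it crosses the y-axis at the gridline y = 0; one x-axis crossing is at x = 0.
(c) These observations pin down the coefficients.

2*x*y - 2*y^2 - x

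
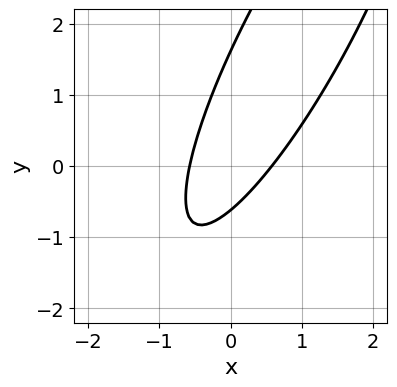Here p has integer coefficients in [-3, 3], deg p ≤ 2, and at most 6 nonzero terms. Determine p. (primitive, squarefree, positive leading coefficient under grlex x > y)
3*x^2 - 3*x*y + y^2 - y - 1

First, deg p = 2. A generic line meets the curve in up to 2 points.
Finally, the integer polynomial consistent with all of this is the stated p.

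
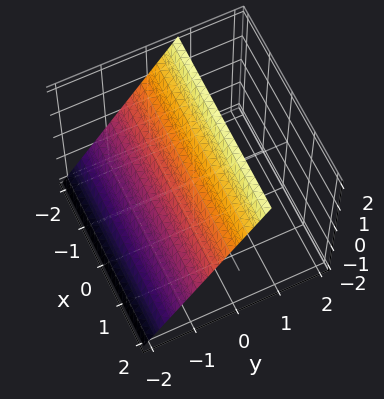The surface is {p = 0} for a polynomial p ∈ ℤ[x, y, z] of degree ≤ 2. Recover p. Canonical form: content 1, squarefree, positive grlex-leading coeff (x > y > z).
3*y - 2*z + 2

Degree: every cross-section is a straight line — this is a plane, so deg p = 1.
From the visible intercepts: it misses every integer gridline on the x-axis; it meets the z-axis at z = 1 (among the integer gridlines).
The integer polynomial consistent with all of this is the stated p.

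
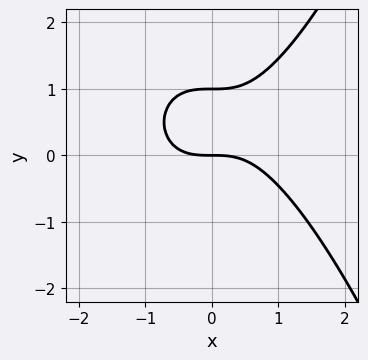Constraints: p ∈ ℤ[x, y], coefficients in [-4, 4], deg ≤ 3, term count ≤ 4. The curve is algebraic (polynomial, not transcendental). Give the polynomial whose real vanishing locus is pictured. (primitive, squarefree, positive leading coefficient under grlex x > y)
2*x^3 - 3*y^2 + 3*y

The degree is 3 — the shape is more complex than any degree-2 curve.
From the visible intercepts: the y-axis gridline crossings are at y ∈ {0, 1}; it crosses the x-axis at the gridline x = 0.
Fitting integer coefficients to these (and the overall shape) gives p.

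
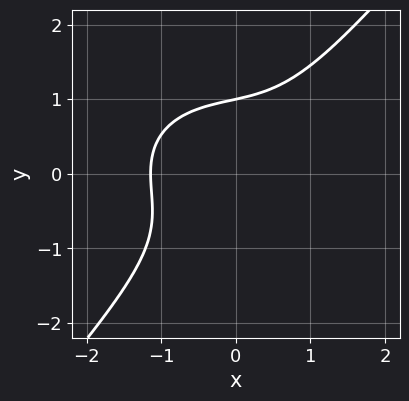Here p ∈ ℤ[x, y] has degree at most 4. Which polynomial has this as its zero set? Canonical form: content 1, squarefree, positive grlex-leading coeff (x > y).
2*x^3 + 2*x*y^2 - 3*y^3 + 3

First, deg p = 3. No degree-2 curve has this shape.
Then, checking where it meets the axes: one y-axis crossing is at y = 1.
Finally, fitting integer coefficients to these (and the overall shape) gives p.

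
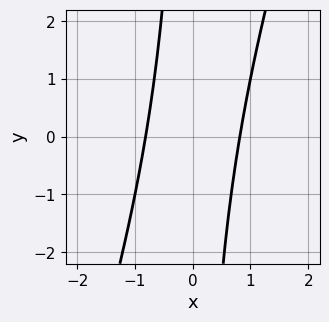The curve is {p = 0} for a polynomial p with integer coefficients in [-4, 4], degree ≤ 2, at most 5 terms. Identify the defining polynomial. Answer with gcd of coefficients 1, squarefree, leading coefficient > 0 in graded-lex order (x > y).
3*x^2 - x*y - 2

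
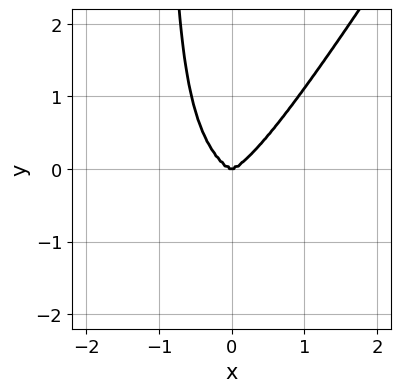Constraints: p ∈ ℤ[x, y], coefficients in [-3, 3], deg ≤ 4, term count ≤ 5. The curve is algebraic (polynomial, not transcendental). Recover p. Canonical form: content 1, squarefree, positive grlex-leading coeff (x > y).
First, degree: no degree-3 curve has this shape, so deg p = 4.
Next, from the visible intercepts: it meets the y-axis at y = 0 (among the integer gridlines); one x-axis crossing is at x = 0.
Finally, these observations pin down the coefficients.

3*x^4 + 2*x^2*y^2 - 2*x*y^3 - 2*y^3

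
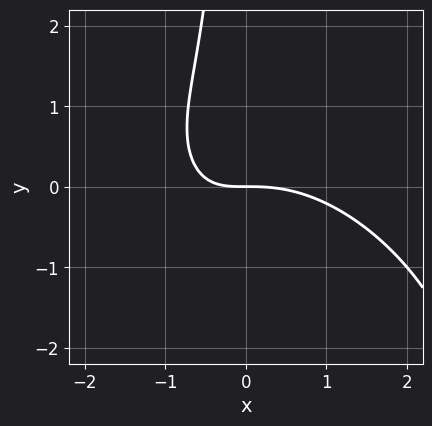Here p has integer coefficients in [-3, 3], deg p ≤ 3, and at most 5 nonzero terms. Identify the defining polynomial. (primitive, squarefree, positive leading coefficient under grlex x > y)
x^3 + x^2*y + x*y^2 + 2*x*y + 2*y

1. deg p = 3.
2. Checking where it meets the axes: it crosses the y-axis at the gridline y = 0; it meets the x-axis at x = 0 (among the integer gridlines).
3. Assembling these constraints gives the stated polynomial.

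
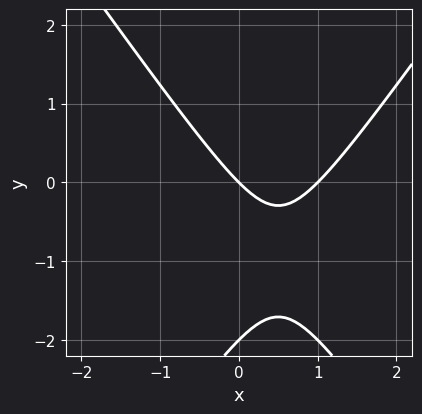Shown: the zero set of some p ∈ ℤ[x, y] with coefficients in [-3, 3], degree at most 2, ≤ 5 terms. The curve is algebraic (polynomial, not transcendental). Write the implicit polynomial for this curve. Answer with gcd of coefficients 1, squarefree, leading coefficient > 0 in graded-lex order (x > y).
2*x^2 - y^2 - 2*x - 2*y

1. deg p = 2. A generic line meets the curve in up to 2 points.
2. Against the integer gridlines: among the integer gridlines, it crosses the x-axis at x ∈ {0, 1}; among the integer gridlines, it crosses the y-axis at y ∈ {-2, 0}.
3. Putting this together gives p.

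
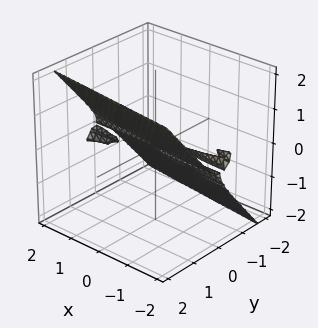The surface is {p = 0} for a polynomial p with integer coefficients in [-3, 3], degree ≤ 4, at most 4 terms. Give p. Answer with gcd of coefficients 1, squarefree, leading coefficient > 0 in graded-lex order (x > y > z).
x*y*z + 3*y^3 - 2*z^3

First, I count 3 distinct pieces.
Then, the degree is 3 — no degree-2 surface has this shape.
Then, against the integer gridlines: it crosses the y-axis at the gridline y = 0; every point of the x-axis in the box is on the surface; one z-axis crossing is at z = 0.
Finally, solving for integer coefficients yields p as stated.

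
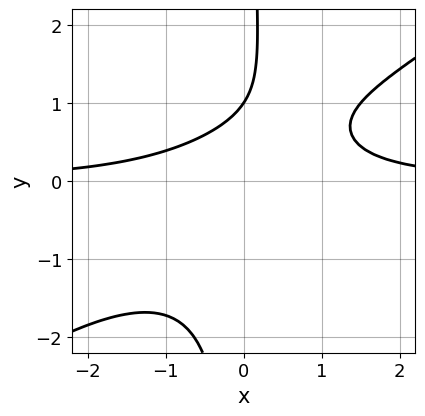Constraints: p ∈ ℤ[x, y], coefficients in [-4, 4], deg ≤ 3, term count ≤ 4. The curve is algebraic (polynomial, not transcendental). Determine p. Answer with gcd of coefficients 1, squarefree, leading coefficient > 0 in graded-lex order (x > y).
2*x^2*y - 3*x*y^2 + 2*y - 2

deg p = 3.
From the visible intercepts: one y-axis crossing is at y = 1; the curve avoids every integer x-axis point in the box.
Together with the visible shape, these determine p as stated.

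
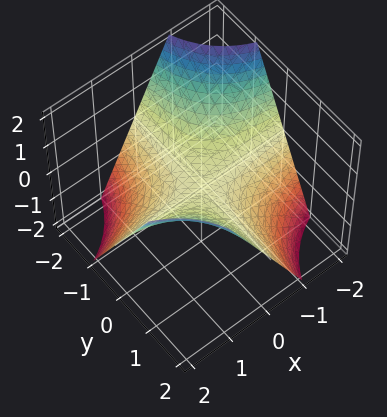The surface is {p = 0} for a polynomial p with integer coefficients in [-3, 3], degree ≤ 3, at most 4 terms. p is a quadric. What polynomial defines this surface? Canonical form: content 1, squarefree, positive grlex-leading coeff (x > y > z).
x*y - z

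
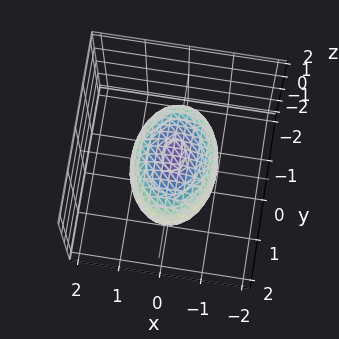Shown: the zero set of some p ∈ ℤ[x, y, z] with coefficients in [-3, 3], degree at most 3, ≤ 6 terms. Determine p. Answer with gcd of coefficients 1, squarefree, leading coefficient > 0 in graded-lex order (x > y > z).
First, deg p = 2. A closed, bounded, convex surface; a quadric.
Then, symmetries: it's symmetric under x → −x, forcing even powers of x; mirror symmetry z ↦ −z ⇒ only even powers of z; the y ↦ −y reflection is a symmetry, so y appears only in even powers.
Next, against the integer gridlines: among the integer gridlines, it crosses the x-axis at x ∈ {-1, 1}; the z-axis gridline crossings are at z ∈ {-1, 1}.
Finally, these observations pin down the coefficients.

2*x^2 + y^2 + 2*z^2 - 2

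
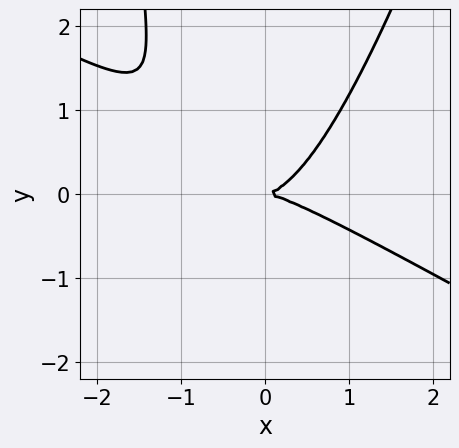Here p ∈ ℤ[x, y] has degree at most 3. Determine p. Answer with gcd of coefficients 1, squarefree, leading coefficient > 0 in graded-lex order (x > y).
(a) Degree: no degree-2 curve has this shape, so deg p = 3.
(b) From the visible intercepts: it meets the x-axis at x = 0 (among the integer gridlines); it crosses the y-axis at the gridline y = 0.
(c) Together with the visible shape, these determine p as stated.

2*x^3 + 3*x^2*y - x*y^2 - 3*y^2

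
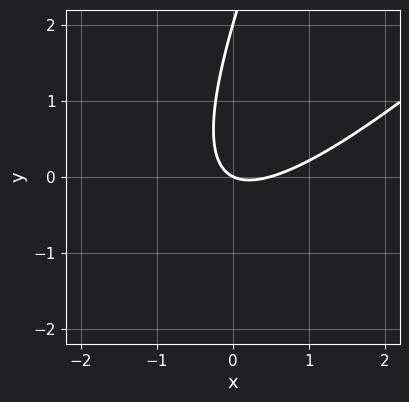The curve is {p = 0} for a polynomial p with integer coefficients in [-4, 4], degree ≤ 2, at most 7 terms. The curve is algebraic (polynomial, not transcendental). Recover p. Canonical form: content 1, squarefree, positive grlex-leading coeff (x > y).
The degree is 2 — the shape is more complex than any degree-1 curve.
Observable constraints: the y-axis gridline crossings are at y ∈ {0, 2}; it crosses the x-axis at the gridline x = 0.
Together with the visible shape, these determine p as stated.

2*x^2 - 3*x*y + y^2 - x - 2*y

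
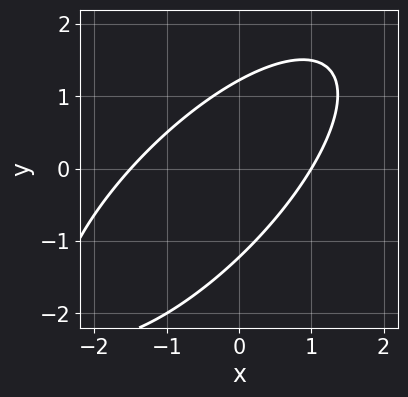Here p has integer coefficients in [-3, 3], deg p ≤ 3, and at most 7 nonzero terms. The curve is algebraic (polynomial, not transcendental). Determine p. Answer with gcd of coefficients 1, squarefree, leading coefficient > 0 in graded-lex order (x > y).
(a) deg p = 2. A generic line meets the curve in up to 2 points.
(b) Observable constraints: it meets the x-axis at x = 1 (among the integer gridlines).
(c) Matching integer coefficients to the picture gives p.

2*x^2 - 3*x*y + 2*y^2 + x - 3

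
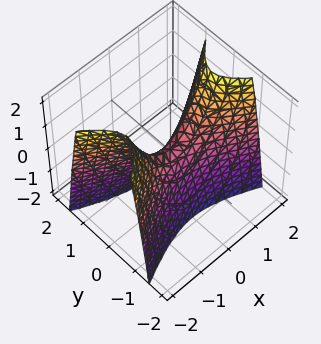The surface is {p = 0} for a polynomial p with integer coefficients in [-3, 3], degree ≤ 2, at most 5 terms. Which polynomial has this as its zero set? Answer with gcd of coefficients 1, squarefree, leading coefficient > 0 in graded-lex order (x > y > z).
1. Degree: a saddle surface; a quadric, so deg p = 2.
2. Symmetries: mirror symmetry x ↦ −x ⇒ only even powers of x; mirror symmetry y ↦ −y ⇒ only even powers of y.
3. Reading off the gridlines: it crosses the z-axis at the gridline z = 0; it crosses the y-axis at the gridline y = 0; it meets the x-axis at x = 0 (among the integer gridlines).
4. Putting this together gives p.

x^2 - 3*y^2 - z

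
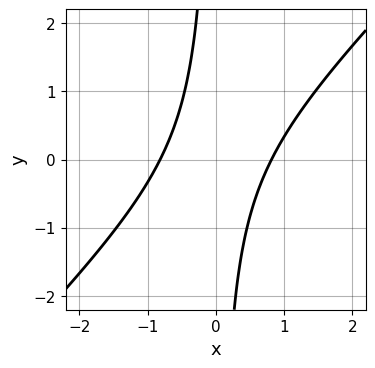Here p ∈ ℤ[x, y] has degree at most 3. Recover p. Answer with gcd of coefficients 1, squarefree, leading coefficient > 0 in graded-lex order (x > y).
3*x^2 - 3*x*y - 2

First, degree: the shape is more complex than any degree-1 curve, so deg p = 2.
Next, reading off the gridlines: the curve avoids every integer y-axis point in the box.
Finally, these observations pin down the coefficients.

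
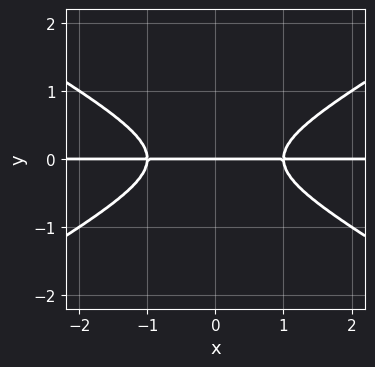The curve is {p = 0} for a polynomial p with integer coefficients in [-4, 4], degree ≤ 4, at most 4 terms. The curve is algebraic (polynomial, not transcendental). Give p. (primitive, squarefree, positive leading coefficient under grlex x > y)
1. Degree: a generic line meets the curve in up to 3 points, so deg p = 3.
2. Symmetries: it's symmetric under x → −x, forcing even powers of x.
3. Checking where it meets the axes: it crosses the y-axis at the gridline y = 0; every point of the x-axis in the box is on the curve.
4. The integer polynomial consistent with all of this is the stated p.

x^2*y - 3*y^3 - y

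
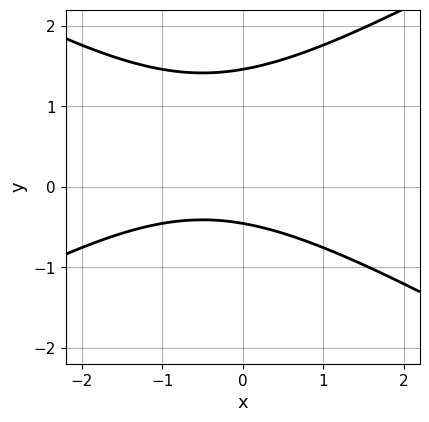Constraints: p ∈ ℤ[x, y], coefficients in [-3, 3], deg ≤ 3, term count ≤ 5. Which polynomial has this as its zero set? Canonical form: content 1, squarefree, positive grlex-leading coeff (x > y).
1. Degree: no degree-1 curve has this shape, so deg p = 2.
2. From the visible intercepts: no x-intercept at any integer in the box.
3. Fitting integer coefficients to these (and the overall shape) gives p.

x^2 - 3*y^2 + x + 3*y + 2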